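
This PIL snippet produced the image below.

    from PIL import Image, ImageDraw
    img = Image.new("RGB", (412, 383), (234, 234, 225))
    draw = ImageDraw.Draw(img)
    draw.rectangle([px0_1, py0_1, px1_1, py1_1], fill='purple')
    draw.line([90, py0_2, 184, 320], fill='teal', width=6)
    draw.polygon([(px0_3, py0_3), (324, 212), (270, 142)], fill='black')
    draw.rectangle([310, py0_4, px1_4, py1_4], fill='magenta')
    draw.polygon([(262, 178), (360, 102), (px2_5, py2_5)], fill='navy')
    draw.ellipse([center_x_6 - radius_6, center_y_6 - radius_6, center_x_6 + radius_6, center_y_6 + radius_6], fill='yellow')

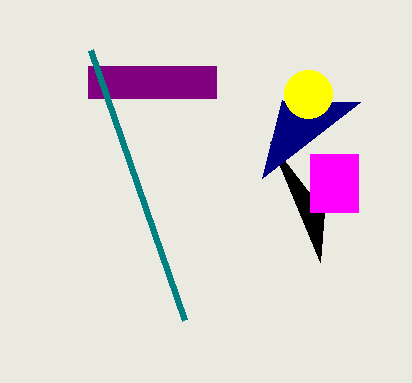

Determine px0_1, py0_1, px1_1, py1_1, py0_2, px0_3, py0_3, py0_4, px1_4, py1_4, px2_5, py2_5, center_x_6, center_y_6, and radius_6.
px0_1 = 88, py0_1 = 66, px1_1 = 216, py1_1 = 98, py0_2 = 50, px0_3 = 320, py0_3 = 262, py0_4 = 154, px1_4 = 358, py1_4 = 212, px2_5 = 282, py2_5 = 100, center_x_6 = 308, center_y_6 = 94, radius_6 = 24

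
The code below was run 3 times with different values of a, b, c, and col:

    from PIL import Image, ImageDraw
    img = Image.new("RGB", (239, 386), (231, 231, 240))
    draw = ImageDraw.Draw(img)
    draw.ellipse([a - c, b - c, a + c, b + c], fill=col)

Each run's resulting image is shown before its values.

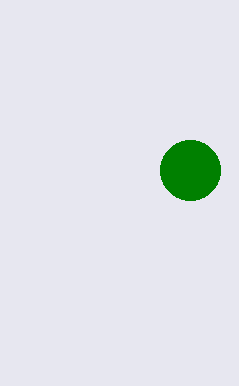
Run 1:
a = 190, b = 170, c = 30, col = 'green'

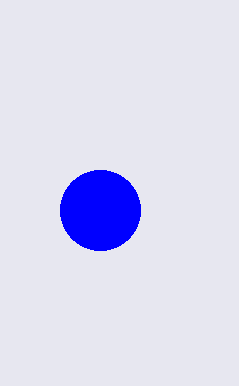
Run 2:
a = 100
b = 210
c = 40
col = 'blue'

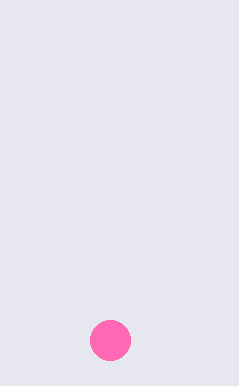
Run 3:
a = 110; b = 340; c = 20; col = 'hotpink'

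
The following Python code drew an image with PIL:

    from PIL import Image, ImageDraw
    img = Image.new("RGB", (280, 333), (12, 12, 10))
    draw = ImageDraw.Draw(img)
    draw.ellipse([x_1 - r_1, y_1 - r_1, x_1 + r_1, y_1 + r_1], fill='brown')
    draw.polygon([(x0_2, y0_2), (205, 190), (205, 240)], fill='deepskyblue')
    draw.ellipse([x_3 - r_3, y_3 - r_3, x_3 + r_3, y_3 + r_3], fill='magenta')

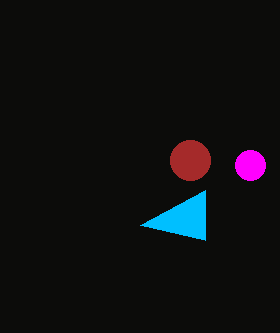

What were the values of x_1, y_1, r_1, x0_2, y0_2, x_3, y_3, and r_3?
x_1 = 190, y_1 = 160, r_1 = 20, x0_2 = 140, y0_2 = 225, x_3 = 250, y_3 = 165, r_3 = 15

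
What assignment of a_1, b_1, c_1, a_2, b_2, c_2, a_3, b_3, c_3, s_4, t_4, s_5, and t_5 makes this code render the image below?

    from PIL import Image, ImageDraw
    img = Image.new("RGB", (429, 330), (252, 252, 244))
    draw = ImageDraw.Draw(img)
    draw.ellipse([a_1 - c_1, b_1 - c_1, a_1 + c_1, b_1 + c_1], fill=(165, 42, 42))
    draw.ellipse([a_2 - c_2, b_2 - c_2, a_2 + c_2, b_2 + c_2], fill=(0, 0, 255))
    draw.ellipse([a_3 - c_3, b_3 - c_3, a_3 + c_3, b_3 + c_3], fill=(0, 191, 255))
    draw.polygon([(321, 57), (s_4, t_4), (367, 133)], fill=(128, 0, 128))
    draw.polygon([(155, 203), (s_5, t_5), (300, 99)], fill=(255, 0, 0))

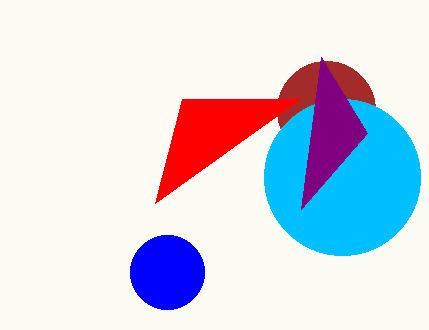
a_1 = 326
b_1 = 110
c_1 = 49
a_2 = 167
b_2 = 272
c_2 = 37
a_3 = 342
b_3 = 177
c_3 = 78
s_4 = 301
t_4 = 209
s_5 = 182
t_5 = 99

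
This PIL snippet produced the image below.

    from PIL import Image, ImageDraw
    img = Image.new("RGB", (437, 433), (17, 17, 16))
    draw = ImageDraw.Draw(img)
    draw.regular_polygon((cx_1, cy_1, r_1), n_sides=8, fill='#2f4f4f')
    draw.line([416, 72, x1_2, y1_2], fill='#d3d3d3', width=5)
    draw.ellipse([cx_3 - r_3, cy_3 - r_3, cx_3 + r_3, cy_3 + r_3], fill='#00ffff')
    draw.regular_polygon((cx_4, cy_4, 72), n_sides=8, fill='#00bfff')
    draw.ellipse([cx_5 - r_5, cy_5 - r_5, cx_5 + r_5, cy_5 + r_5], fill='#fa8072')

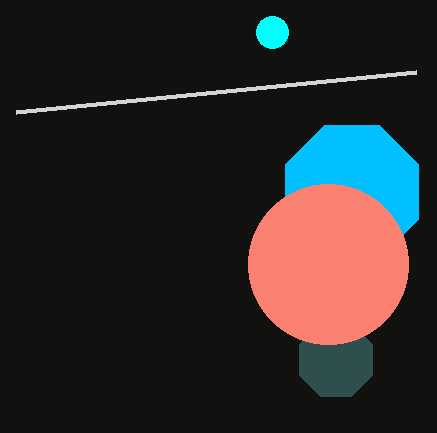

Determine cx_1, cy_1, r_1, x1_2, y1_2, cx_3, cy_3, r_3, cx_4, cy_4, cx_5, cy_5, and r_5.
cx_1 = 336, cy_1 = 360, r_1 = 40, x1_2 = 16, y1_2 = 112, cx_3 = 272, cy_3 = 32, r_3 = 16, cx_4 = 352, cy_4 = 192, cx_5 = 328, cy_5 = 264, r_5 = 80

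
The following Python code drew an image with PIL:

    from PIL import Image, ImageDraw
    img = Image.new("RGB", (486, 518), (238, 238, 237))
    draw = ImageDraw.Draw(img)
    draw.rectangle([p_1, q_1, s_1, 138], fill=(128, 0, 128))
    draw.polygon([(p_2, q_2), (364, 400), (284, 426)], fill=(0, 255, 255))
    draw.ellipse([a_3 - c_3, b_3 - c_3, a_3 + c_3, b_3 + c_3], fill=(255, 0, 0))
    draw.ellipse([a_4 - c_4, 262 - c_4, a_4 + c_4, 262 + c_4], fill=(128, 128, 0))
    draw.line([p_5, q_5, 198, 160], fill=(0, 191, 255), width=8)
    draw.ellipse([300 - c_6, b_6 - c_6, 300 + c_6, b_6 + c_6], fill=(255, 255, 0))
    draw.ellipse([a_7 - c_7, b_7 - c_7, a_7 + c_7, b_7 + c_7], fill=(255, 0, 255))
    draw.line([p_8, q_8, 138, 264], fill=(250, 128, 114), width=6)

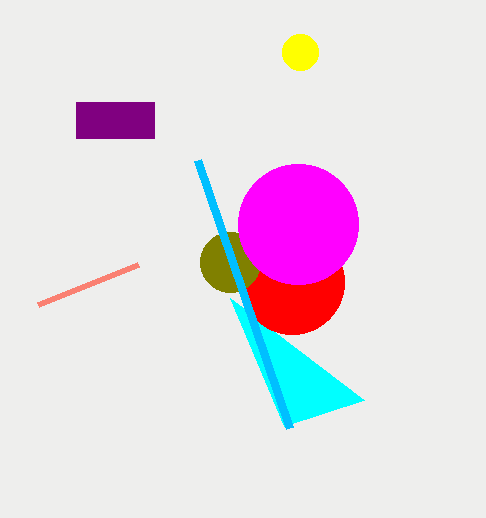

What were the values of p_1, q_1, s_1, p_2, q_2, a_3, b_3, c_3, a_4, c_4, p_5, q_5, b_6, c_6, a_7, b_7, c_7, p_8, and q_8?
p_1 = 76
q_1 = 102
s_1 = 154
p_2 = 230
q_2 = 298
a_3 = 292
b_3 = 282
c_3 = 52
a_4 = 230
c_4 = 30
p_5 = 290
q_5 = 428
b_6 = 52
c_6 = 18
a_7 = 298
b_7 = 224
c_7 = 60
p_8 = 38
q_8 = 304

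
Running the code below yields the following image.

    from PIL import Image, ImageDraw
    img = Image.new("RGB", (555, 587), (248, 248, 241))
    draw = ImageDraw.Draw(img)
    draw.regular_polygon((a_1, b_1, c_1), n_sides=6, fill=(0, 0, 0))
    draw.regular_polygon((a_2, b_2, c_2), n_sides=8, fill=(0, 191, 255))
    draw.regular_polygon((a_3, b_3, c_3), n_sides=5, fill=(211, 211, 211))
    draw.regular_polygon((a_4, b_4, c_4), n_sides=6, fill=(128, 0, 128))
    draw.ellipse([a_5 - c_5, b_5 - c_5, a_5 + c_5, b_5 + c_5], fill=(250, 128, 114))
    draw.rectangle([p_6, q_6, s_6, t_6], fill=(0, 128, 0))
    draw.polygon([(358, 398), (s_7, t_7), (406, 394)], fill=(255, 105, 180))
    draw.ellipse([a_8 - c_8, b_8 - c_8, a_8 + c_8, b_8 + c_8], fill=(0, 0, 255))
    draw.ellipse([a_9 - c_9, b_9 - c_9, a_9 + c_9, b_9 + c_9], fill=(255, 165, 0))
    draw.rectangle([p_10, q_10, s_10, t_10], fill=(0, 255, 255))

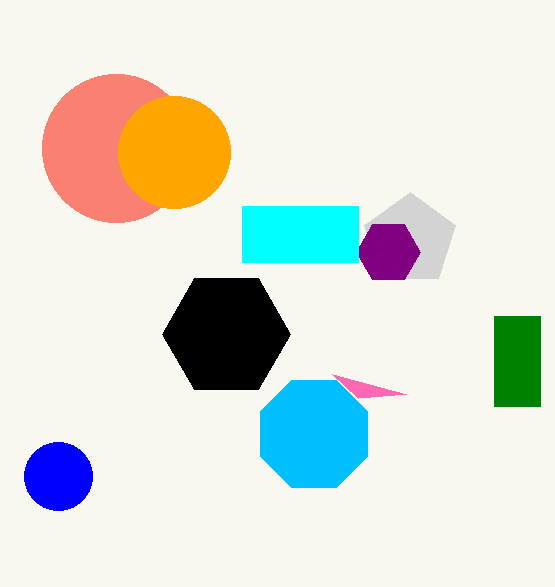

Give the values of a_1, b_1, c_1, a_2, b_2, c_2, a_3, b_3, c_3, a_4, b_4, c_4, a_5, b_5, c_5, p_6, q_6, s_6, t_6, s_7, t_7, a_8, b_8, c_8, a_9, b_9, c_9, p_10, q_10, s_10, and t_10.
a_1 = 226, b_1 = 334, c_1 = 64, a_2 = 314, b_2 = 434, c_2 = 58, a_3 = 410, b_3 = 240, c_3 = 48, a_4 = 388, b_4 = 252, c_4 = 32, a_5 = 116, b_5 = 148, c_5 = 74, p_6 = 494, q_6 = 316, s_6 = 540, t_6 = 406, s_7 = 332, t_7 = 374, a_8 = 58, b_8 = 476, c_8 = 34, a_9 = 174, b_9 = 152, c_9 = 56, p_10 = 242, q_10 = 206, s_10 = 358, t_10 = 262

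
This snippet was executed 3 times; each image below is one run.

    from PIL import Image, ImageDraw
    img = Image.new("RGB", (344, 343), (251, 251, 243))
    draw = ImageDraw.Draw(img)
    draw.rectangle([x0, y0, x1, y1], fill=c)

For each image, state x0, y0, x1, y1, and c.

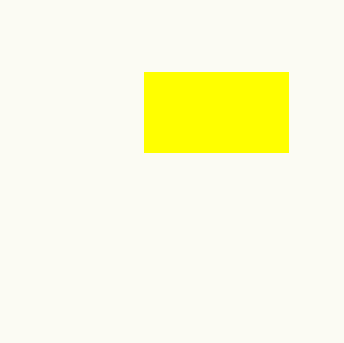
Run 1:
x0 = 144; y0 = 72; x1 = 288; y1 = 152; c = 'yellow'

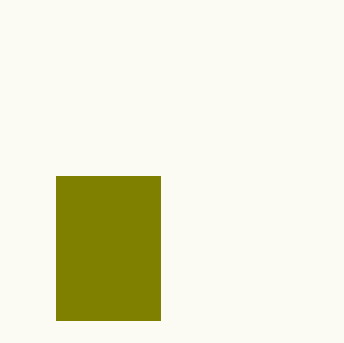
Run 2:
x0 = 56
y0 = 176
x1 = 160
y1 = 320
c = 'olive'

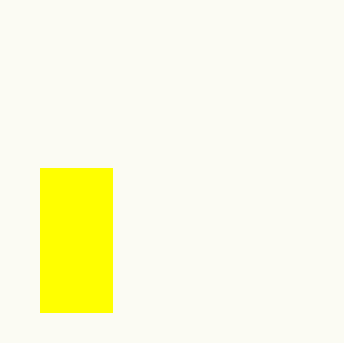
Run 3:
x0 = 40
y0 = 168
x1 = 112
y1 = 312
c = 'yellow'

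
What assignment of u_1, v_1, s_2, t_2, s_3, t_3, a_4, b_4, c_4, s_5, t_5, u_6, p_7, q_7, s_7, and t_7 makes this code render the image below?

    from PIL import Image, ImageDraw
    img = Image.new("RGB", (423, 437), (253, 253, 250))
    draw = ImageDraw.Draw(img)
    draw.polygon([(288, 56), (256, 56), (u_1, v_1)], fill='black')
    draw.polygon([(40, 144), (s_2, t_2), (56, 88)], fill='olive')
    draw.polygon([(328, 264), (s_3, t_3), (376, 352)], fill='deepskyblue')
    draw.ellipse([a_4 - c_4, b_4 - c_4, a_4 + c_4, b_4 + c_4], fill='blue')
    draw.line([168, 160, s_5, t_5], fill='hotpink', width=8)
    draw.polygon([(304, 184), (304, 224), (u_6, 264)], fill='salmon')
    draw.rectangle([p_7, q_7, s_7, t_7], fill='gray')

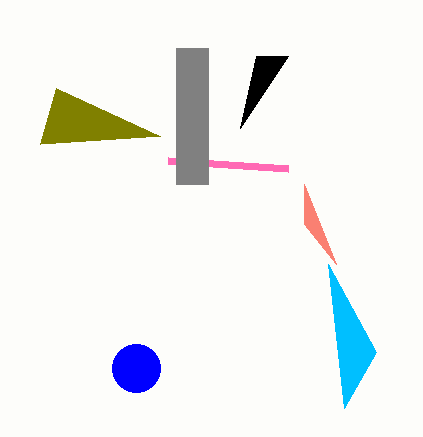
u_1 = 240
v_1 = 128
s_2 = 160
t_2 = 136
s_3 = 344
t_3 = 408
a_4 = 136
b_4 = 368
c_4 = 24
s_5 = 288
t_5 = 168
u_6 = 336
p_7 = 176
q_7 = 48
s_7 = 208
t_7 = 184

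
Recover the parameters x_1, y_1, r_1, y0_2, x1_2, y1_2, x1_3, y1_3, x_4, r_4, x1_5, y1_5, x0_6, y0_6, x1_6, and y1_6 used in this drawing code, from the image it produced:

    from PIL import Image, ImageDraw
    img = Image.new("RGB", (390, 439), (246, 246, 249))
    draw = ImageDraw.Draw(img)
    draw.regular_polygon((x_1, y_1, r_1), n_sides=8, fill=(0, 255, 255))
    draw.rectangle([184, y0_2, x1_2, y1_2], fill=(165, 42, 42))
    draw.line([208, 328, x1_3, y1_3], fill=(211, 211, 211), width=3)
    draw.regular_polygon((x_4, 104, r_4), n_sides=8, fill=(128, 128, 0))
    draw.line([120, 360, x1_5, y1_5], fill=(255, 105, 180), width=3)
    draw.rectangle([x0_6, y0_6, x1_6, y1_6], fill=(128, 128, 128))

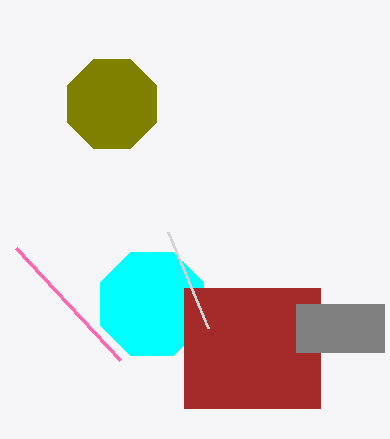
x_1 = 152
y_1 = 304
r_1 = 56
y0_2 = 288
x1_2 = 320
y1_2 = 408
x1_3 = 168
y1_3 = 232
x_4 = 112
r_4 = 48
x1_5 = 16
y1_5 = 248
x0_6 = 296
y0_6 = 304
x1_6 = 384
y1_6 = 352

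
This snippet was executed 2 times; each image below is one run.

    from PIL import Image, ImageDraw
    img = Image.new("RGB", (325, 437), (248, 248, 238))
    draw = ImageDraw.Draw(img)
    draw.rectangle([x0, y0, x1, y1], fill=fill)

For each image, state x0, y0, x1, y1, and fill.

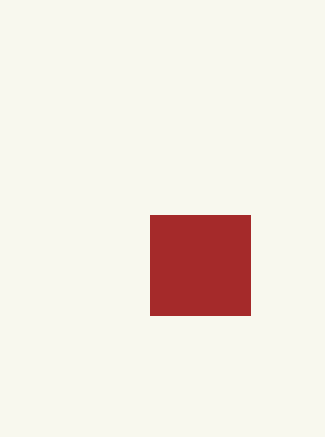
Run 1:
x0 = 150; y0 = 215; x1 = 250; y1 = 315; fill = 'brown'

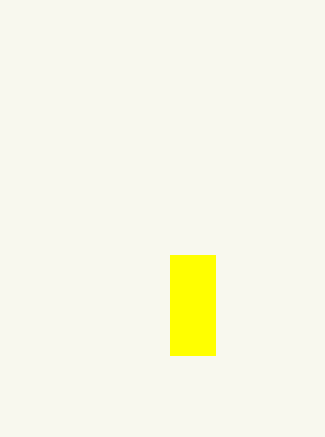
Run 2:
x0 = 170
y0 = 255
x1 = 215
y1 = 355
fill = 'yellow'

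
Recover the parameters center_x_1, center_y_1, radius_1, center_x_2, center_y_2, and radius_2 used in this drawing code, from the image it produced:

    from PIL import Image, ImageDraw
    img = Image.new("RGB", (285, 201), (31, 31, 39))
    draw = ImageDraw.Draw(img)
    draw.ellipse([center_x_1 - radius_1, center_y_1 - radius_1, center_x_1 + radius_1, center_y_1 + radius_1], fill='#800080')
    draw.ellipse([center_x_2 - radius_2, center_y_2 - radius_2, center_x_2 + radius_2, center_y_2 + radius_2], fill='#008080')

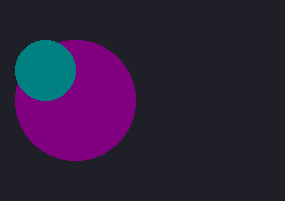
center_x_1 = 75; center_y_1 = 100; radius_1 = 60; center_x_2 = 45; center_y_2 = 70; radius_2 = 30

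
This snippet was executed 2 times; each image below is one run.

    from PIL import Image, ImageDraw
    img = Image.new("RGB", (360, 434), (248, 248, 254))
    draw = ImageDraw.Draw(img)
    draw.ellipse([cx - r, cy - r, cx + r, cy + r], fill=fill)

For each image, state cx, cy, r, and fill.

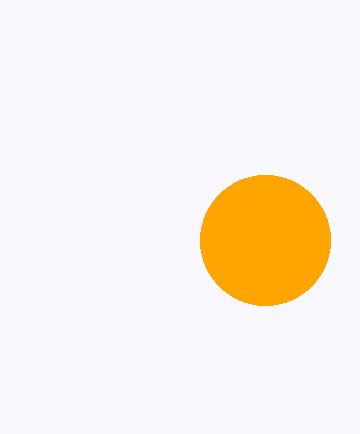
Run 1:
cx = 265, cy = 240, r = 65, fill = 'orange'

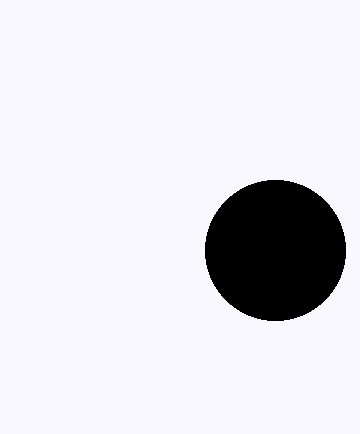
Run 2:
cx = 275; cy = 250; r = 70; fill = 'black'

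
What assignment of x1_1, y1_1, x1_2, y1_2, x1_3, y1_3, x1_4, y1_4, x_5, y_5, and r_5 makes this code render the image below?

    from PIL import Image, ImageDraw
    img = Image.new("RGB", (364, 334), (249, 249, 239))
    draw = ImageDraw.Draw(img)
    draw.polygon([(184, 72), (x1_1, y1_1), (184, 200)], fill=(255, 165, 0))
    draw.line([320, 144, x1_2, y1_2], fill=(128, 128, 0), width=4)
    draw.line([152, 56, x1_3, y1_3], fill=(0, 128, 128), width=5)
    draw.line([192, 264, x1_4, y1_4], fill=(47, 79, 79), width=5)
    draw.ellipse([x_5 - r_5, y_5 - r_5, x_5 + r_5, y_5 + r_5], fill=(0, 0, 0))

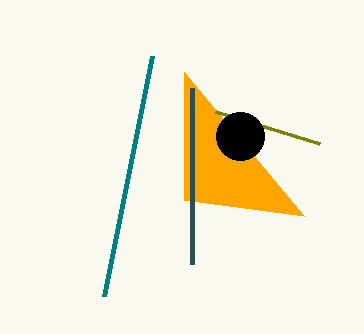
x1_1 = 304, y1_1 = 216, x1_2 = 216, y1_2 = 112, x1_3 = 104, y1_3 = 296, x1_4 = 192, y1_4 = 88, x_5 = 240, y_5 = 136, r_5 = 24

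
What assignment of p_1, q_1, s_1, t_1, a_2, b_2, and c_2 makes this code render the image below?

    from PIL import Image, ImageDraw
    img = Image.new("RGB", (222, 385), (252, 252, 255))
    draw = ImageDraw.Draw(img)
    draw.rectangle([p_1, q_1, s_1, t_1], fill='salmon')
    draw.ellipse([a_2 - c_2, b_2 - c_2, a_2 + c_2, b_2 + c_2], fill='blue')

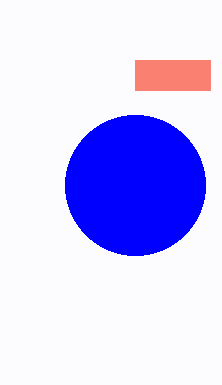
p_1 = 135, q_1 = 60, s_1 = 210, t_1 = 90, a_2 = 135, b_2 = 185, c_2 = 70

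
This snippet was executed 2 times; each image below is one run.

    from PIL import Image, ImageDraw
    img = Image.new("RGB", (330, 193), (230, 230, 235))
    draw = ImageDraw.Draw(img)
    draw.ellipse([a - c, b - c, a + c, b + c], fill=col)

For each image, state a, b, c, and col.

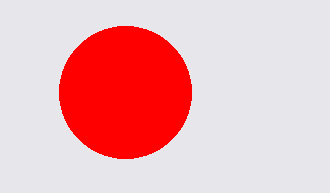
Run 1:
a = 125, b = 92, c = 66, col = 'red'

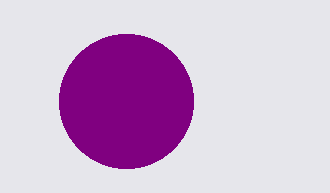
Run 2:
a = 126; b = 101; c = 67; col = 'purple'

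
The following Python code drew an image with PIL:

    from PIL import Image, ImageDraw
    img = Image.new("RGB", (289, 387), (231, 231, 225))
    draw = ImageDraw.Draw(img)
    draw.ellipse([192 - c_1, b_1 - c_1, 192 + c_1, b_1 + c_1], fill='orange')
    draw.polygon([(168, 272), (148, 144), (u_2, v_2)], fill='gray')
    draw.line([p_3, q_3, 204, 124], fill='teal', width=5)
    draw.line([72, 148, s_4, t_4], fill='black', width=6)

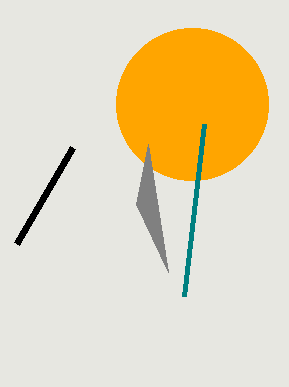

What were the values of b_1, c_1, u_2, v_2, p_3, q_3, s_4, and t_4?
b_1 = 104, c_1 = 76, u_2 = 136, v_2 = 204, p_3 = 184, q_3 = 296, s_4 = 16, t_4 = 244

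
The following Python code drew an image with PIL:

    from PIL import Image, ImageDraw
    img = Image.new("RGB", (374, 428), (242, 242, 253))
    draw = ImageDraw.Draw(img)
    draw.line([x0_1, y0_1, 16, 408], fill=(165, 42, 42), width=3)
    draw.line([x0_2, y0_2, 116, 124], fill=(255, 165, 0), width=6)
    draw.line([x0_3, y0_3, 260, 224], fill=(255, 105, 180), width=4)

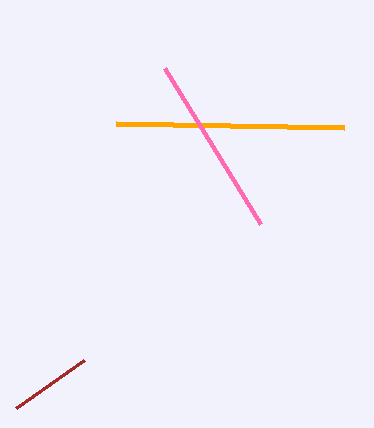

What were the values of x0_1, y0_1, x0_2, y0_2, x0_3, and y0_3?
x0_1 = 84; y0_1 = 360; x0_2 = 344; y0_2 = 128; x0_3 = 164; y0_3 = 68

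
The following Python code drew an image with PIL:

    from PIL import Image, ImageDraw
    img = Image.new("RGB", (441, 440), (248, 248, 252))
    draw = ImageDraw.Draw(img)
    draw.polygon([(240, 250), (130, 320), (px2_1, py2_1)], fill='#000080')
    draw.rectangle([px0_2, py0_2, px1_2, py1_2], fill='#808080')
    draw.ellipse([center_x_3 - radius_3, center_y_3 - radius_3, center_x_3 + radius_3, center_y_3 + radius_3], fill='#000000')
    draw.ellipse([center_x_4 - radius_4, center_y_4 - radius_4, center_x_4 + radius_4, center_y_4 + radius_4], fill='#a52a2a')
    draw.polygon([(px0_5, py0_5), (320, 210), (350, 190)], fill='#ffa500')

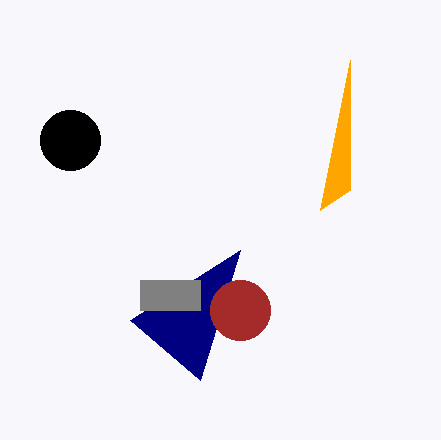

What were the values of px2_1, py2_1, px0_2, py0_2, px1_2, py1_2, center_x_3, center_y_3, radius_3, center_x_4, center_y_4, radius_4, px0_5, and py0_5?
px2_1 = 200; py2_1 = 380; px0_2 = 140; py0_2 = 280; px1_2 = 200; py1_2 = 310; center_x_3 = 70; center_y_3 = 140; radius_3 = 30; center_x_4 = 240; center_y_4 = 310; radius_4 = 30; px0_5 = 350; py0_5 = 60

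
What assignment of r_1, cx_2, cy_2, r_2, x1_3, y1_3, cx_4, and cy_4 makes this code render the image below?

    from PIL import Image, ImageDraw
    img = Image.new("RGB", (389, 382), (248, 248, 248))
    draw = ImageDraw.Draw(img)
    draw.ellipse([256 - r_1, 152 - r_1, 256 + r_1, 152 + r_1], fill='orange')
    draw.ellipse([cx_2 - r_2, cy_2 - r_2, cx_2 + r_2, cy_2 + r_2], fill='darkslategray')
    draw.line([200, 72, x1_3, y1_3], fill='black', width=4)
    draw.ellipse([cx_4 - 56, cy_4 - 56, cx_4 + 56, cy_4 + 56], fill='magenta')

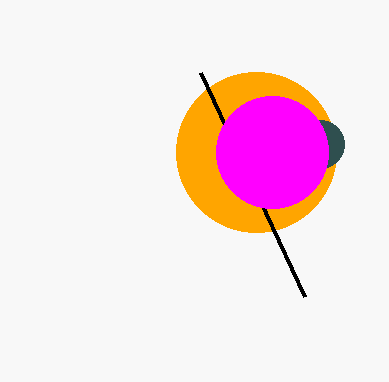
r_1 = 80
cx_2 = 320
cy_2 = 144
r_2 = 24
x1_3 = 304
y1_3 = 296
cx_4 = 272
cy_4 = 152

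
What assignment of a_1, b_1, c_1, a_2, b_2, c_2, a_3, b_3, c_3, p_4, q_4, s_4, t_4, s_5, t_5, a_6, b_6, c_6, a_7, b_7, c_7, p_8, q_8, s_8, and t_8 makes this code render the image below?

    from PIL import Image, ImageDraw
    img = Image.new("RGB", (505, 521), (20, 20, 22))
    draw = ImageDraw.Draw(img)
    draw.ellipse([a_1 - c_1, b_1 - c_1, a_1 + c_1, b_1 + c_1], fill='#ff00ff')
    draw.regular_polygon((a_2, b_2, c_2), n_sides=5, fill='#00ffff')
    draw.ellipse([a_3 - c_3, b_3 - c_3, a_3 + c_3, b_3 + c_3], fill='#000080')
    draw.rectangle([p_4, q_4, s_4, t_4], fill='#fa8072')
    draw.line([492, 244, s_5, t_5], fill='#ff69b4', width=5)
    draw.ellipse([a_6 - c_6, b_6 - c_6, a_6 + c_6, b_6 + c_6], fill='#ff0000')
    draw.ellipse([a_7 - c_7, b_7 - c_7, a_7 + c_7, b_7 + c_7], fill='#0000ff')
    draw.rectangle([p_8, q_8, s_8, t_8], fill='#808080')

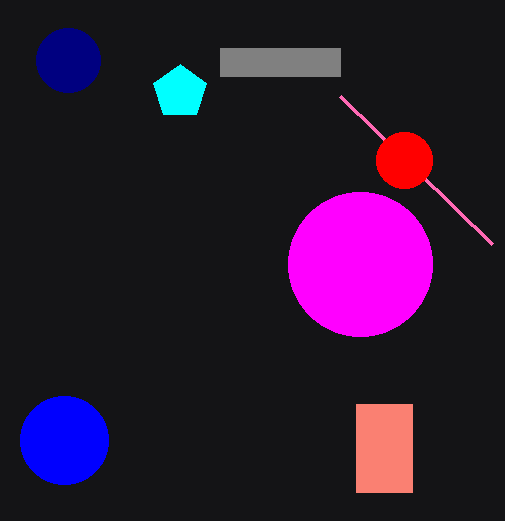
a_1 = 360
b_1 = 264
c_1 = 72
a_2 = 180
b_2 = 92
c_2 = 28
a_3 = 68
b_3 = 60
c_3 = 32
p_4 = 356
q_4 = 404
s_4 = 412
t_4 = 492
s_5 = 340
t_5 = 96
a_6 = 404
b_6 = 160
c_6 = 28
a_7 = 64
b_7 = 440
c_7 = 44
p_8 = 220
q_8 = 48
s_8 = 340
t_8 = 76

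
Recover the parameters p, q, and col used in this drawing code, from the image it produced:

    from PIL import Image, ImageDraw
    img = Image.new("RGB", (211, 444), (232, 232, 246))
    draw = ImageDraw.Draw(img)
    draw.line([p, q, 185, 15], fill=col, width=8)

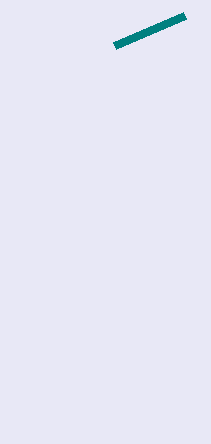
p = 115, q = 45, col = 'teal'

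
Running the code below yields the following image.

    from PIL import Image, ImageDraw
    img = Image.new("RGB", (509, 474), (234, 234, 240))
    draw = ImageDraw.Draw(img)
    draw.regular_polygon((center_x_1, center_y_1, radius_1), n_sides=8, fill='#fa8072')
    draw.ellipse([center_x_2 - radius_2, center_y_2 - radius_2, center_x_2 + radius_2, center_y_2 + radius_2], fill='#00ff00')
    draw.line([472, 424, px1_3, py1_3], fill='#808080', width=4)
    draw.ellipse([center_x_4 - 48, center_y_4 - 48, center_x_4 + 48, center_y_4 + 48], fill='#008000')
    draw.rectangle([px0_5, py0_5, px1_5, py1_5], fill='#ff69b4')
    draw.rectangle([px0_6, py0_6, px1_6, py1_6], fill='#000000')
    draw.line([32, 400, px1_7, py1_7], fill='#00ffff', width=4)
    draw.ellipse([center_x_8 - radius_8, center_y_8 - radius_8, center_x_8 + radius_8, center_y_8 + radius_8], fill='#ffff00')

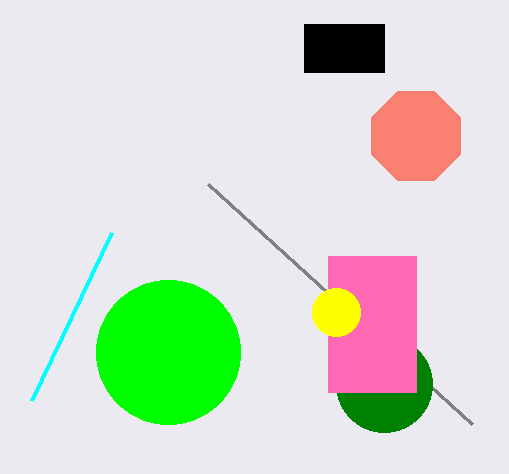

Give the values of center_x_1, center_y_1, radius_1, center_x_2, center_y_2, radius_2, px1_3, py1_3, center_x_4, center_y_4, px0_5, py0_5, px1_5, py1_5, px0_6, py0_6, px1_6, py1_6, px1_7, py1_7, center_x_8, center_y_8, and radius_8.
center_x_1 = 416
center_y_1 = 136
radius_1 = 48
center_x_2 = 168
center_y_2 = 352
radius_2 = 72
px1_3 = 208
py1_3 = 184
center_x_4 = 384
center_y_4 = 384
px0_5 = 328
py0_5 = 256
px1_5 = 416
py1_5 = 392
px0_6 = 304
py0_6 = 24
px1_6 = 384
py1_6 = 72
px1_7 = 112
py1_7 = 232
center_x_8 = 336
center_y_8 = 312
radius_8 = 24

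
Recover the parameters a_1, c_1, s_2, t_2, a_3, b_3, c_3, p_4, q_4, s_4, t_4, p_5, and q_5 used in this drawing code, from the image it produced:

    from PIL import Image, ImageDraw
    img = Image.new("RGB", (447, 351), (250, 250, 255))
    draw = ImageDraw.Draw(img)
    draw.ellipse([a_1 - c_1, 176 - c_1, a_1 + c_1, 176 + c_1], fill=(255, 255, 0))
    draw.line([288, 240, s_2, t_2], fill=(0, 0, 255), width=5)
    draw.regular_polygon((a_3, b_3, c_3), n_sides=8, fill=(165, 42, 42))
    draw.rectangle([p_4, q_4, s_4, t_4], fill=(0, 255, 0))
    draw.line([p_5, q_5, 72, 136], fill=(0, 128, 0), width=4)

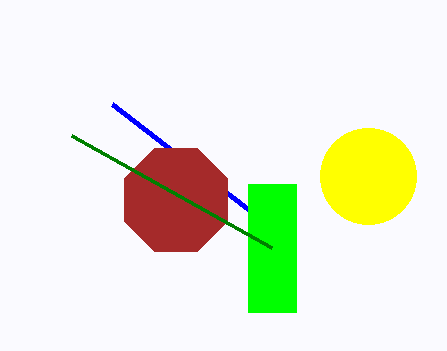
a_1 = 368, c_1 = 48, s_2 = 112, t_2 = 104, a_3 = 176, b_3 = 200, c_3 = 56, p_4 = 248, q_4 = 184, s_4 = 296, t_4 = 312, p_5 = 272, q_5 = 248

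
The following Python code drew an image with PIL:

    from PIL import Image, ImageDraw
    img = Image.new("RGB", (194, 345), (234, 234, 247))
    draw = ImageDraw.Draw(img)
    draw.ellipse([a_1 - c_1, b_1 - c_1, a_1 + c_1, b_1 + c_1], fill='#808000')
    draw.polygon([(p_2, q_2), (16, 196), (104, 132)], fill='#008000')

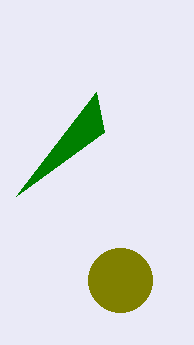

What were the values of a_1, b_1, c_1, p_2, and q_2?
a_1 = 120, b_1 = 280, c_1 = 32, p_2 = 96, q_2 = 92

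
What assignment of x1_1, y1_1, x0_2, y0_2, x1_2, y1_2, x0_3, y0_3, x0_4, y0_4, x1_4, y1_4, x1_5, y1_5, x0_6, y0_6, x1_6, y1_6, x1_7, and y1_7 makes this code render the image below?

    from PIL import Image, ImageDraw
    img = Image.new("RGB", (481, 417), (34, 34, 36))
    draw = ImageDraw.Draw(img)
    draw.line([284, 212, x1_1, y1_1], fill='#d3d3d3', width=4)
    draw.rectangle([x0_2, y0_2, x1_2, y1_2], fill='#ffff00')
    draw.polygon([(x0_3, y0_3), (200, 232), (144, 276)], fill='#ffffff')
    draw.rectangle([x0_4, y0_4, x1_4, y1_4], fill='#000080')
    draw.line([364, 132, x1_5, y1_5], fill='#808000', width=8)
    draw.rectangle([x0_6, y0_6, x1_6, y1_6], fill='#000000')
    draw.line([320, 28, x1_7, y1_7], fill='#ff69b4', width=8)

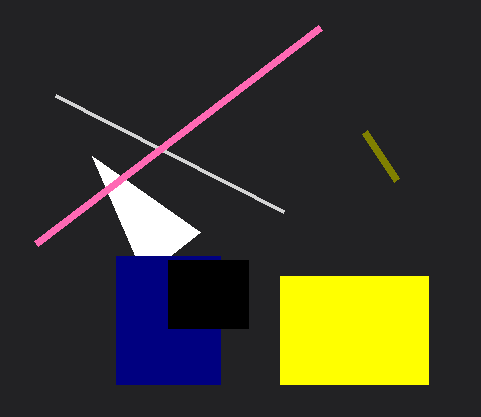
x1_1 = 56; y1_1 = 96; x0_2 = 280; y0_2 = 276; x1_2 = 428; y1_2 = 384; x0_3 = 92; y0_3 = 156; x0_4 = 116; y0_4 = 256; x1_4 = 220; y1_4 = 384; x1_5 = 396; y1_5 = 180; x0_6 = 168; y0_6 = 260; x1_6 = 248; y1_6 = 328; x1_7 = 36; y1_7 = 244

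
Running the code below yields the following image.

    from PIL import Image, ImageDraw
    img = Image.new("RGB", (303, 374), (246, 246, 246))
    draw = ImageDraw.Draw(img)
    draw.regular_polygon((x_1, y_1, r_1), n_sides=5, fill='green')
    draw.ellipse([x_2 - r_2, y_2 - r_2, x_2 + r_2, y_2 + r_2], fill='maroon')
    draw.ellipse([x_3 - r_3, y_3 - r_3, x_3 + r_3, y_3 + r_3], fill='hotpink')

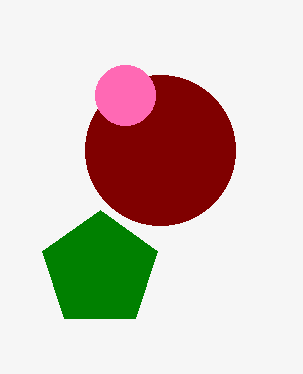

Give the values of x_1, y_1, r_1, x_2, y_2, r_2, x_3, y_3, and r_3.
x_1 = 100; y_1 = 270; r_1 = 60; x_2 = 160; y_2 = 150; r_2 = 75; x_3 = 125; y_3 = 95; r_3 = 30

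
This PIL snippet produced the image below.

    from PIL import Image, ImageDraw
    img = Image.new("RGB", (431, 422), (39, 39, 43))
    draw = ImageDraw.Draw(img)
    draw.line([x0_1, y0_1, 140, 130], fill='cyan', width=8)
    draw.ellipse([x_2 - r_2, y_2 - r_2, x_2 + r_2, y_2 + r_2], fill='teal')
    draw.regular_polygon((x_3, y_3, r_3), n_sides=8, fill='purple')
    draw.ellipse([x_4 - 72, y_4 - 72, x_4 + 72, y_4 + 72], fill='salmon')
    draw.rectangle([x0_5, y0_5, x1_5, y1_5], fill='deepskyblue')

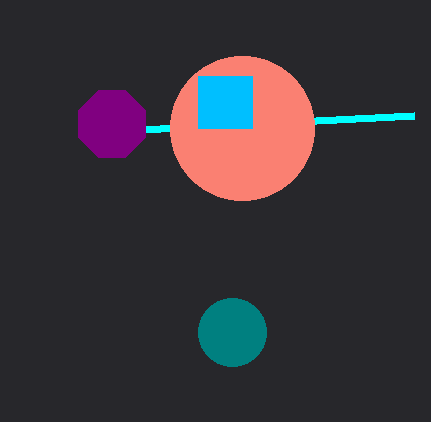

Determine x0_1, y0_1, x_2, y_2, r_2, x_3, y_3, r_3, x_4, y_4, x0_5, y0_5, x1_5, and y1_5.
x0_1 = 414
y0_1 = 116
x_2 = 232
y_2 = 332
r_2 = 34
x_3 = 112
y_3 = 124
r_3 = 36
x_4 = 242
y_4 = 128
x0_5 = 198
y0_5 = 76
x1_5 = 252
y1_5 = 128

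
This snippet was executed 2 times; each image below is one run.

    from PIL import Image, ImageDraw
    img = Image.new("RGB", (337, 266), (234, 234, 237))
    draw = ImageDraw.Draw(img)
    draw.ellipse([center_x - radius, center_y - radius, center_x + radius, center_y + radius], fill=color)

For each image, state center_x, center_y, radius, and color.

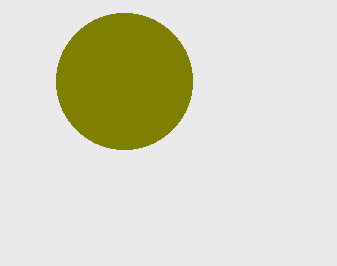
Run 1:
center_x = 124, center_y = 81, radius = 68, color = 'olive'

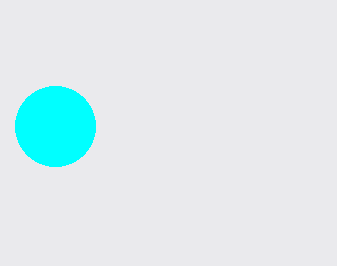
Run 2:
center_x = 55
center_y = 126
radius = 40
color = 'cyan'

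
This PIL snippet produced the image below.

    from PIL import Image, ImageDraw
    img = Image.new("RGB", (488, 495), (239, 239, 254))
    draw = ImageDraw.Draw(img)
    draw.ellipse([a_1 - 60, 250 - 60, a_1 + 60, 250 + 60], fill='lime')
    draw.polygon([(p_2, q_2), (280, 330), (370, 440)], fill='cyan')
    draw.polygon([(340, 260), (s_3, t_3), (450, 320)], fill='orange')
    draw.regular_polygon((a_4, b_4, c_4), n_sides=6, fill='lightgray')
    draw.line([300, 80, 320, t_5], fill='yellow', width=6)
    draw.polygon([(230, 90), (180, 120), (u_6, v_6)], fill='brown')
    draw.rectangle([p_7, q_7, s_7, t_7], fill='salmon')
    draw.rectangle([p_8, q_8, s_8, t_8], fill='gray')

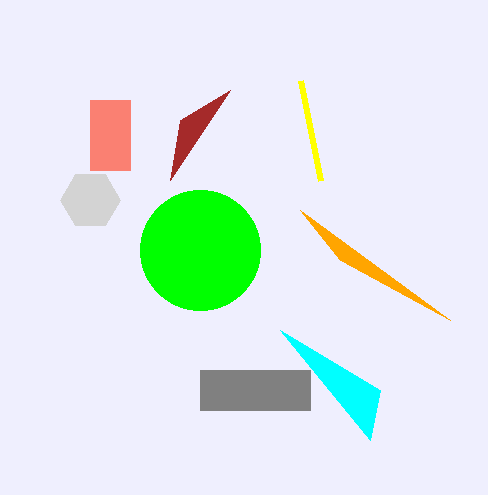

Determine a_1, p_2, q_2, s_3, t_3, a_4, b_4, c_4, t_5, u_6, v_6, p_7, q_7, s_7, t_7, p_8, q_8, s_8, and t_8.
a_1 = 200
p_2 = 380
q_2 = 390
s_3 = 300
t_3 = 210
a_4 = 90
b_4 = 200
c_4 = 30
t_5 = 180
u_6 = 170
v_6 = 180
p_7 = 90
q_7 = 100
s_7 = 130
t_7 = 170
p_8 = 200
q_8 = 370
s_8 = 310
t_8 = 410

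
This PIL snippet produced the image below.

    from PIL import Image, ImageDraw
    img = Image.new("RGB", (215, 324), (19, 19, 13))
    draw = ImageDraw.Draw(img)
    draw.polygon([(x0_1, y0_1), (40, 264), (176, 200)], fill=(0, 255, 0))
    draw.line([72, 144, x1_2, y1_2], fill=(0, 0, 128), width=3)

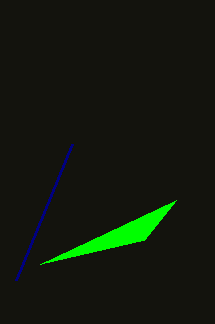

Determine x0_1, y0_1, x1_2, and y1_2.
x0_1 = 144, y0_1 = 240, x1_2 = 16, y1_2 = 280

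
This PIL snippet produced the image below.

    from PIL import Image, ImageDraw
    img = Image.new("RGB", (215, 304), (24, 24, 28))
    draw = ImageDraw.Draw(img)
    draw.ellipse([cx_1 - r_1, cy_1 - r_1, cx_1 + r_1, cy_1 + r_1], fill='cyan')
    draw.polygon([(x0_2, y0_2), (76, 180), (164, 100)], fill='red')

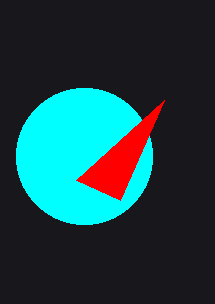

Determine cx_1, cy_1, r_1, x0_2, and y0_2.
cx_1 = 84
cy_1 = 156
r_1 = 68
x0_2 = 120
y0_2 = 200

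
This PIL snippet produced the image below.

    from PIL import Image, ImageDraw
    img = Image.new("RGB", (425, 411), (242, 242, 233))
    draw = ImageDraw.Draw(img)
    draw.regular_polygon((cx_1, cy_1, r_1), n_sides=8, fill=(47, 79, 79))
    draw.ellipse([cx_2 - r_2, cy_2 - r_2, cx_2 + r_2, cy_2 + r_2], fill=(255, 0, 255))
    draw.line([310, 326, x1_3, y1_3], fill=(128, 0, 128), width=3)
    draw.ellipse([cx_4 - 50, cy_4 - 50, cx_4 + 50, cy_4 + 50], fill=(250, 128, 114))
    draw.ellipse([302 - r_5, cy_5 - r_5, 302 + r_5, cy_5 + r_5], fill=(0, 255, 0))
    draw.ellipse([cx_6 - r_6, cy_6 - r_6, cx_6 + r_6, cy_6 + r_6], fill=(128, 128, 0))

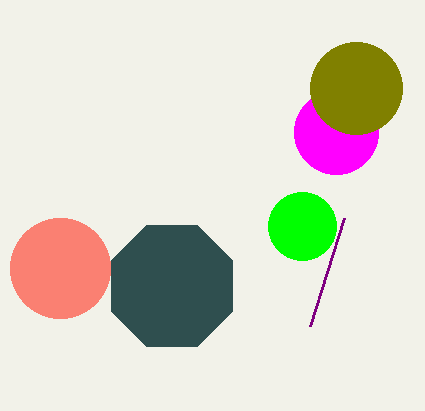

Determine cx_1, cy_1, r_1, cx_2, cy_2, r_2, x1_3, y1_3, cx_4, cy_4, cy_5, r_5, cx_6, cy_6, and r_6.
cx_1 = 172
cy_1 = 286
r_1 = 66
cx_2 = 336
cy_2 = 132
r_2 = 42
x1_3 = 344
y1_3 = 218
cx_4 = 60
cy_4 = 268
cy_5 = 226
r_5 = 34
cx_6 = 356
cy_6 = 88
r_6 = 46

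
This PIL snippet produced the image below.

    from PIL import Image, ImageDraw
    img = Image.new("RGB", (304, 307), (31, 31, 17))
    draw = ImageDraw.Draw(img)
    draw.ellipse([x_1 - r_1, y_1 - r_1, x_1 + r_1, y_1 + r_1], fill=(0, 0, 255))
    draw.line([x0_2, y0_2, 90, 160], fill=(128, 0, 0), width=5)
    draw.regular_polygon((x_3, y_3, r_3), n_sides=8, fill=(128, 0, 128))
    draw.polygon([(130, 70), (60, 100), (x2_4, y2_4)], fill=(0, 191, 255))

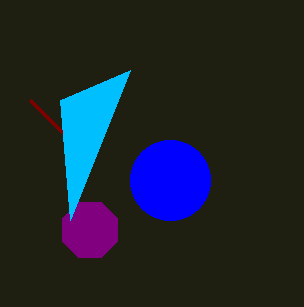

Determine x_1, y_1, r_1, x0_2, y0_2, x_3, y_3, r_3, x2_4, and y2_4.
x_1 = 170
y_1 = 180
r_1 = 40
x0_2 = 30
y0_2 = 100
x_3 = 90
y_3 = 230
r_3 = 30
x2_4 = 70
y2_4 = 220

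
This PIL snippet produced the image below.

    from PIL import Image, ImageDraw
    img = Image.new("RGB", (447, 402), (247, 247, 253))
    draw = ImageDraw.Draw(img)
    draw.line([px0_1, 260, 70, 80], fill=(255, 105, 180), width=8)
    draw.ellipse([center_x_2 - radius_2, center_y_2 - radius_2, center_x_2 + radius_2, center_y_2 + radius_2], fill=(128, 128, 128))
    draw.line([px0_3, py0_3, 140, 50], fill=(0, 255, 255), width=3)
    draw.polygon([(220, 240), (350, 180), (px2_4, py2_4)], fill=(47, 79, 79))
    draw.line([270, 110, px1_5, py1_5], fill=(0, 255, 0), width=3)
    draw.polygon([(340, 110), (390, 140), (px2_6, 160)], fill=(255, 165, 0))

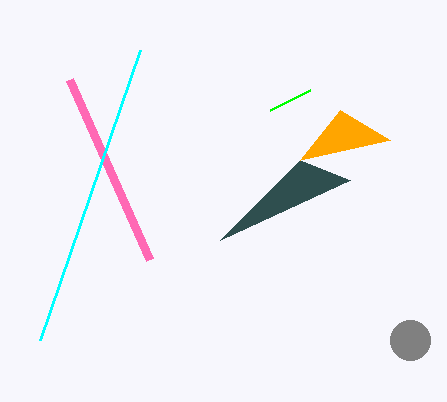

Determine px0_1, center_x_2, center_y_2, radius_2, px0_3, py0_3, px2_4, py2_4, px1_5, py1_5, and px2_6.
px0_1 = 150; center_x_2 = 410; center_y_2 = 340; radius_2 = 20; px0_3 = 40; py0_3 = 340; px2_4 = 300; py2_4 = 160; px1_5 = 310; py1_5 = 90; px2_6 = 300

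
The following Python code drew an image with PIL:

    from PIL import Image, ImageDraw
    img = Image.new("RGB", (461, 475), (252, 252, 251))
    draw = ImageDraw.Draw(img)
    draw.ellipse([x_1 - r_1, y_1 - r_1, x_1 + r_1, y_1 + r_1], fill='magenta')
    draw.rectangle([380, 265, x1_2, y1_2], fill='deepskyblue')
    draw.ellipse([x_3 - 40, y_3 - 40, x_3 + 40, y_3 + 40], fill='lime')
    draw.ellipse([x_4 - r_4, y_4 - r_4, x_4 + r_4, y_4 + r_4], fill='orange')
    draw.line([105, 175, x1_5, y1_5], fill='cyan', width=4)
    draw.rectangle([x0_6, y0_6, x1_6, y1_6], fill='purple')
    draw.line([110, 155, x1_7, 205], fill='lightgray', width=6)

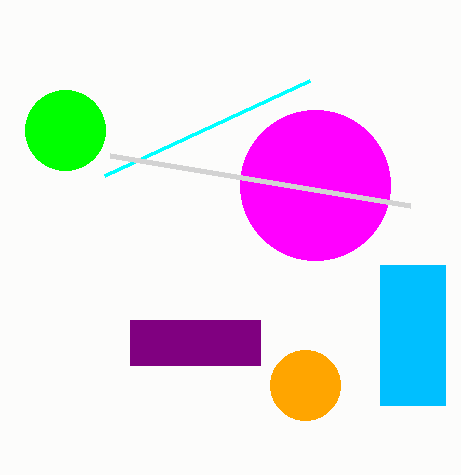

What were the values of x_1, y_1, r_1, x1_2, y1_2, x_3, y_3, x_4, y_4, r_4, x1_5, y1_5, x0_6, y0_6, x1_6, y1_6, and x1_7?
x_1 = 315; y_1 = 185; r_1 = 75; x1_2 = 445; y1_2 = 405; x_3 = 65; y_3 = 130; x_4 = 305; y_4 = 385; r_4 = 35; x1_5 = 310; y1_5 = 80; x0_6 = 130; y0_6 = 320; x1_6 = 260; y1_6 = 365; x1_7 = 410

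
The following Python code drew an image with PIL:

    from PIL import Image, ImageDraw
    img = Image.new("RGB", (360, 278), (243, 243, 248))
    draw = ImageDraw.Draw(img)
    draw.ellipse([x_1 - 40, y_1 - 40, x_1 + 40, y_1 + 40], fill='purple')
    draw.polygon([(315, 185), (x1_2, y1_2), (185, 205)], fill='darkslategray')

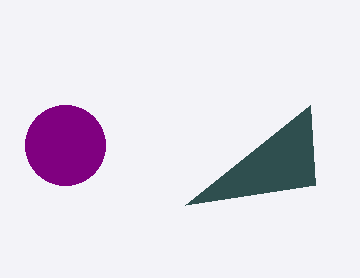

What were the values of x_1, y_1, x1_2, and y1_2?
x_1 = 65; y_1 = 145; x1_2 = 310; y1_2 = 105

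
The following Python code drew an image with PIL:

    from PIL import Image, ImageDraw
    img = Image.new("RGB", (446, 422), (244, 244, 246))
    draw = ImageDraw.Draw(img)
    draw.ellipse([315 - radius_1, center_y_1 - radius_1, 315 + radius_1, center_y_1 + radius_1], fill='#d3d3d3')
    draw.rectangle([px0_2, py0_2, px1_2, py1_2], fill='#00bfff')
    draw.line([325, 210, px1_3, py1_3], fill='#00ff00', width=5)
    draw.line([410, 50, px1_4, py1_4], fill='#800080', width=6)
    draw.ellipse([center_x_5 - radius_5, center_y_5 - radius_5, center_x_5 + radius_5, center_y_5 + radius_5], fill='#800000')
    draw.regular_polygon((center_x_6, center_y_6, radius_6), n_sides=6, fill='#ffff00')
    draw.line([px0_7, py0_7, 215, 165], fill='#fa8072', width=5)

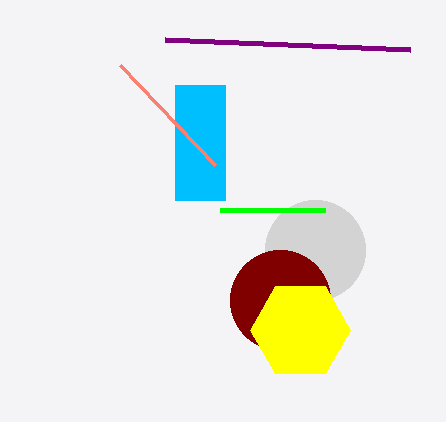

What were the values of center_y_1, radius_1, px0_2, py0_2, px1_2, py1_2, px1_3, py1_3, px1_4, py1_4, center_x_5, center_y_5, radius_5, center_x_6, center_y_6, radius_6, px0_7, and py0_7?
center_y_1 = 250
radius_1 = 50
px0_2 = 175
py0_2 = 85
px1_2 = 225
py1_2 = 200
px1_3 = 220
py1_3 = 210
px1_4 = 165
py1_4 = 40
center_x_5 = 280
center_y_5 = 300
radius_5 = 50
center_x_6 = 300
center_y_6 = 330
radius_6 = 50
px0_7 = 120
py0_7 = 65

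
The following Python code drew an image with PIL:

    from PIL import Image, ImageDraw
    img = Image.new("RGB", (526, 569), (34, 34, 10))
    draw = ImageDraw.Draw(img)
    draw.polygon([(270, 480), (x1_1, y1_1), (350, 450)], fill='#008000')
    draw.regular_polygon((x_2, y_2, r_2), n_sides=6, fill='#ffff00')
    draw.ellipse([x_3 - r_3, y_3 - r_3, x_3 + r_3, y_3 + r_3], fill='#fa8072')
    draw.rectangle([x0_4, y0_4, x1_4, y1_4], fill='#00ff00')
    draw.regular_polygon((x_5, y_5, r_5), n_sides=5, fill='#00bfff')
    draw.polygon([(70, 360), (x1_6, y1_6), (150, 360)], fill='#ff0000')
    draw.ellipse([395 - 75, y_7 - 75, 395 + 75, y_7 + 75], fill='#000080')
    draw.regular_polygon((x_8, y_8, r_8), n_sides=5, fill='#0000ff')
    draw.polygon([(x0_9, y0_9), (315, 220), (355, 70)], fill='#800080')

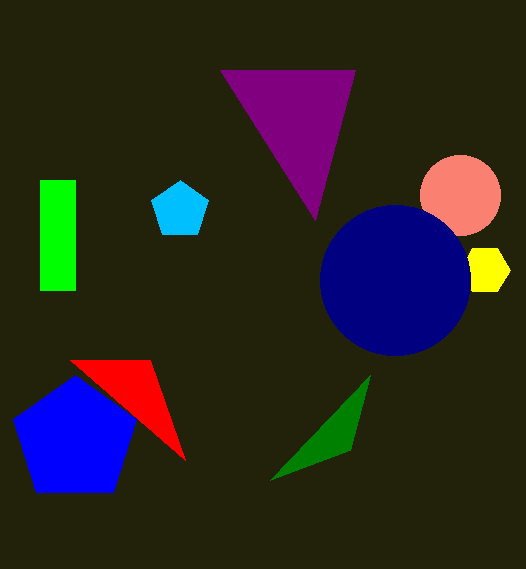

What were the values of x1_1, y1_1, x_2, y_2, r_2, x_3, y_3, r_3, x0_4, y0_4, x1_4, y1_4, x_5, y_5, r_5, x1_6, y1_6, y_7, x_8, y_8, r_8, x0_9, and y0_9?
x1_1 = 370, y1_1 = 375, x_2 = 485, y_2 = 270, r_2 = 25, x_3 = 460, y_3 = 195, r_3 = 40, x0_4 = 40, y0_4 = 180, x1_4 = 75, y1_4 = 290, x_5 = 180, y_5 = 210, r_5 = 30, x1_6 = 185, y1_6 = 460, y_7 = 280, x_8 = 75, y_8 = 440, r_8 = 65, x0_9 = 220, y0_9 = 70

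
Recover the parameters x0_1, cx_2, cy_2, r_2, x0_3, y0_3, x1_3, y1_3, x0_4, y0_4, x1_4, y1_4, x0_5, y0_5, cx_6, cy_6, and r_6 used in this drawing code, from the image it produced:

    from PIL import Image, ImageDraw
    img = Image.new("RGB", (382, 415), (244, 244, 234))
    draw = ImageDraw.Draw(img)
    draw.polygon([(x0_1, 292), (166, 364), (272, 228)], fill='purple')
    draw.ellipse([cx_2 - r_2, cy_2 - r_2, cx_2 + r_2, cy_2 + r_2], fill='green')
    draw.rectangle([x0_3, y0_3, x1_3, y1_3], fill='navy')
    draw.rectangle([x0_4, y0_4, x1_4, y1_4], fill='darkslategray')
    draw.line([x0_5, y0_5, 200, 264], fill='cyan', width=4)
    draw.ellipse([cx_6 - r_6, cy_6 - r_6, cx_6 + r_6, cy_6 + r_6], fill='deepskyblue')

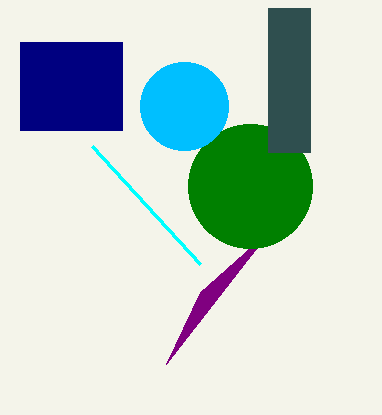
x0_1 = 200; cx_2 = 250; cy_2 = 186; r_2 = 62; x0_3 = 20; y0_3 = 42; x1_3 = 122; y1_3 = 130; x0_4 = 268; y0_4 = 8; x1_4 = 310; y1_4 = 152; x0_5 = 92; y0_5 = 146; cx_6 = 184; cy_6 = 106; r_6 = 44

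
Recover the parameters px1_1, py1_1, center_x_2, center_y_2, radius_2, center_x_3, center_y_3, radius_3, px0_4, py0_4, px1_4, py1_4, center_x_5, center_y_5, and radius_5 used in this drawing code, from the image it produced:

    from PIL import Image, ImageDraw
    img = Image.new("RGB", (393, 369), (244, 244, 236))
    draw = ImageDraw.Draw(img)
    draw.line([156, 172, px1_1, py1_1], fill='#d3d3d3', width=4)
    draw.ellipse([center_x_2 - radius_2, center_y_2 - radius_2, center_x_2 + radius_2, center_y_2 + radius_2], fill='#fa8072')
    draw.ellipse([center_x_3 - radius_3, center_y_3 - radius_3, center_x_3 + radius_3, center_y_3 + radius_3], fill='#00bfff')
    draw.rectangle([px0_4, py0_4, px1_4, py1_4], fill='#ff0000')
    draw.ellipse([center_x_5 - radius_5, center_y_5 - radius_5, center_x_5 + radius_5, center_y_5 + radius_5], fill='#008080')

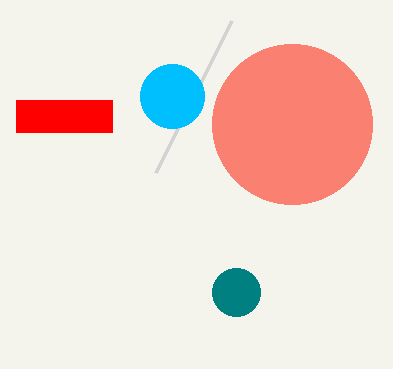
px1_1 = 232, py1_1 = 20, center_x_2 = 292, center_y_2 = 124, radius_2 = 80, center_x_3 = 172, center_y_3 = 96, radius_3 = 32, px0_4 = 16, py0_4 = 100, px1_4 = 112, py1_4 = 132, center_x_5 = 236, center_y_5 = 292, radius_5 = 24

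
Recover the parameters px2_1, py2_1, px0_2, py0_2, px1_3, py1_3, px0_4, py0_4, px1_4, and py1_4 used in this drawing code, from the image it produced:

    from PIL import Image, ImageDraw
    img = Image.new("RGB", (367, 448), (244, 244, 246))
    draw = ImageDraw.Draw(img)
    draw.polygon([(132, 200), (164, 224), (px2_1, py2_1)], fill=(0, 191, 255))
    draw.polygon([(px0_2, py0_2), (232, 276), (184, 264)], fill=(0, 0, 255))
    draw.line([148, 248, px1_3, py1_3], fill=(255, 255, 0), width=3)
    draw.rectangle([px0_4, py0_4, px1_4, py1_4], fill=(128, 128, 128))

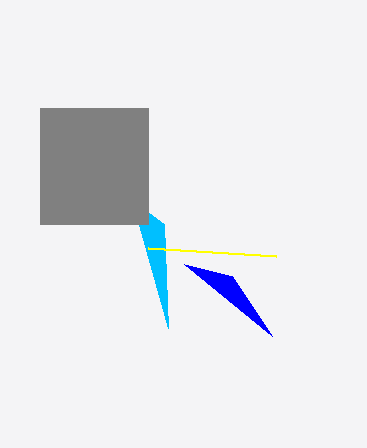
px2_1 = 168
py2_1 = 328
px0_2 = 272
py0_2 = 336
px1_3 = 276
py1_3 = 256
px0_4 = 40
py0_4 = 108
px1_4 = 148
py1_4 = 224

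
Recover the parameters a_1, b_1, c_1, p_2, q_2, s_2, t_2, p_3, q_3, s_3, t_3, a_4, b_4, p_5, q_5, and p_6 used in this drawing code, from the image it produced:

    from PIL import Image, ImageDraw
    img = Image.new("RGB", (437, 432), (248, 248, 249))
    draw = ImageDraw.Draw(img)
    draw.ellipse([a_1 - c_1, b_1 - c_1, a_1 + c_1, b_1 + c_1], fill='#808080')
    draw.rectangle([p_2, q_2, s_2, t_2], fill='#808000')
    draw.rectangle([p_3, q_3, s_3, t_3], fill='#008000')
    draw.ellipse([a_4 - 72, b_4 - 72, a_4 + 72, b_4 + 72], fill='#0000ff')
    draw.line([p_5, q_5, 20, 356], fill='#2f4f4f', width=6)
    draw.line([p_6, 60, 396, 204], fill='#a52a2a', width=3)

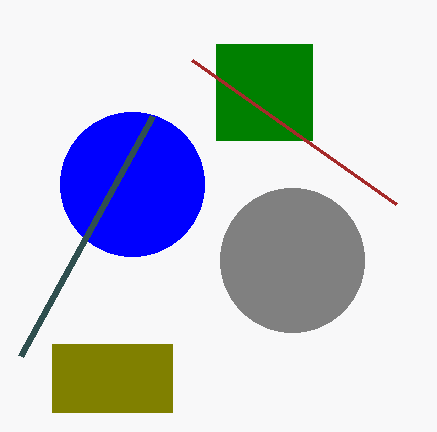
a_1 = 292; b_1 = 260; c_1 = 72; p_2 = 52; q_2 = 344; s_2 = 172; t_2 = 412; p_3 = 216; q_3 = 44; s_3 = 312; t_3 = 140; a_4 = 132; b_4 = 184; p_5 = 152; q_5 = 116; p_6 = 192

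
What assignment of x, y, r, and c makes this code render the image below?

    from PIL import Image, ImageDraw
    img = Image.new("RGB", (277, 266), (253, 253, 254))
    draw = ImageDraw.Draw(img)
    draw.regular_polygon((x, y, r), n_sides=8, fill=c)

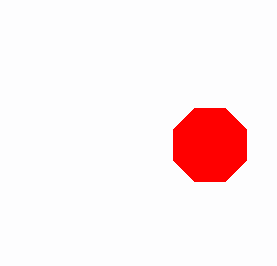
x = 210, y = 145, r = 40, c = 'red'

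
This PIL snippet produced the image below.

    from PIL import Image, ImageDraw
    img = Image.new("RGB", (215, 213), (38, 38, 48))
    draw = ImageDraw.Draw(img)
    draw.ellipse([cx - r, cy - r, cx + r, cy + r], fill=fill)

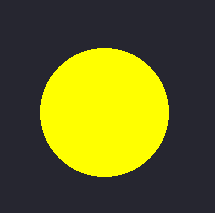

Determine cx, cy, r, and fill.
cx = 104; cy = 112; r = 64; fill = 'yellow'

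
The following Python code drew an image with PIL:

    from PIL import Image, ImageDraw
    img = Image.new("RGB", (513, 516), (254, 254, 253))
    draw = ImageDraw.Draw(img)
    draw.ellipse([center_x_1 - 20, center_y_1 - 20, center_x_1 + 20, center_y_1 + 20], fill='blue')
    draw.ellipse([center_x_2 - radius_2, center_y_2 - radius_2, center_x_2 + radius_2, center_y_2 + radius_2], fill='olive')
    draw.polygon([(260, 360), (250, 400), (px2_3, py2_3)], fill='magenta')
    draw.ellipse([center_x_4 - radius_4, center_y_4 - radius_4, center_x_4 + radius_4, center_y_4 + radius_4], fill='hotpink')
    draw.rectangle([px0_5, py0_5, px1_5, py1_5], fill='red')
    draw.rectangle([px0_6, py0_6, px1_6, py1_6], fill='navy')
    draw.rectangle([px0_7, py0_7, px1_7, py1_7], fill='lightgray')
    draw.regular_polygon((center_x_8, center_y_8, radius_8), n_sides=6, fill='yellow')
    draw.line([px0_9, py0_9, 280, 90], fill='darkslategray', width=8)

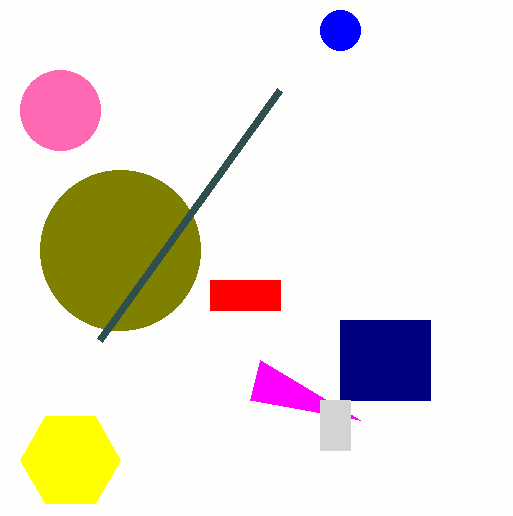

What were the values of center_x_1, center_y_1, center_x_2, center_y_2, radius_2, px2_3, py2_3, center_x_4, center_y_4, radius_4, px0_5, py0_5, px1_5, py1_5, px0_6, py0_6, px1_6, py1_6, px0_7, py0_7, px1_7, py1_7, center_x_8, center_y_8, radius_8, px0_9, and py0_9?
center_x_1 = 340
center_y_1 = 30
center_x_2 = 120
center_y_2 = 250
radius_2 = 80
px2_3 = 360
py2_3 = 420
center_x_4 = 60
center_y_4 = 110
radius_4 = 40
px0_5 = 210
py0_5 = 280
px1_5 = 280
py1_5 = 310
px0_6 = 340
py0_6 = 320
px1_6 = 430
py1_6 = 400
px0_7 = 320
py0_7 = 400
px1_7 = 350
py1_7 = 450
center_x_8 = 70
center_y_8 = 460
radius_8 = 50
px0_9 = 100
py0_9 = 340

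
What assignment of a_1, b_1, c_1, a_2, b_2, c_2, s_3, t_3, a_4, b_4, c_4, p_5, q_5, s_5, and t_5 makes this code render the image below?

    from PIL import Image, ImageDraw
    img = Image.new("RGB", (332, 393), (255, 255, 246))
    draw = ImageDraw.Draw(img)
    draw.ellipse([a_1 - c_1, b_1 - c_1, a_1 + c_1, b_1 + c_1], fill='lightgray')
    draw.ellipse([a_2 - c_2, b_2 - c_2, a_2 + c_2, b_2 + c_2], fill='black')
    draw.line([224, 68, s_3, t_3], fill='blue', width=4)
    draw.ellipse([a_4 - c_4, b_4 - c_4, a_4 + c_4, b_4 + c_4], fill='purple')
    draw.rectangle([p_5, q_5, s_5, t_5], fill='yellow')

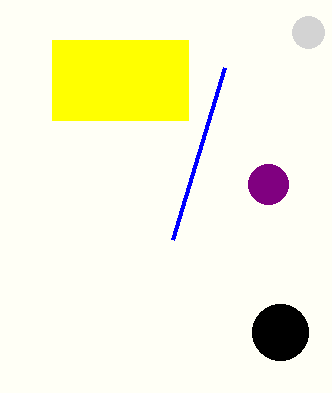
a_1 = 308; b_1 = 32; c_1 = 16; a_2 = 280; b_2 = 332; c_2 = 28; s_3 = 172; t_3 = 240; a_4 = 268; b_4 = 184; c_4 = 20; p_5 = 52; q_5 = 40; s_5 = 188; t_5 = 120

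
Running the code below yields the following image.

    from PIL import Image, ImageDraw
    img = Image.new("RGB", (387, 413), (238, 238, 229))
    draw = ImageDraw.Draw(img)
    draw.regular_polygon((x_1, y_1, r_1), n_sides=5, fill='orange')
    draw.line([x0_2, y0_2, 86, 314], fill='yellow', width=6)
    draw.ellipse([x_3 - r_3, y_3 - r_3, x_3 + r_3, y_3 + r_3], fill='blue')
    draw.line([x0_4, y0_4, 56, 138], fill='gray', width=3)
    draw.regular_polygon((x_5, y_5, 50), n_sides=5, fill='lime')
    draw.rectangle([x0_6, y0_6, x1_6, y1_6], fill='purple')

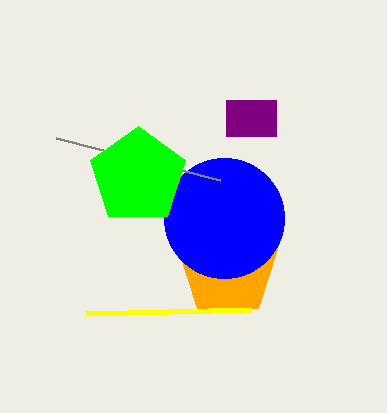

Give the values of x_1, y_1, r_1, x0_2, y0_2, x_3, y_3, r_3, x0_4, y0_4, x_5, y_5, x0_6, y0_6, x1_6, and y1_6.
x_1 = 228, y_1 = 266, r_1 = 52, x0_2 = 250, y0_2 = 310, x_3 = 224, y_3 = 218, r_3 = 60, x0_4 = 220, y0_4 = 180, x_5 = 138, y_5 = 176, x0_6 = 226, y0_6 = 100, x1_6 = 276, y1_6 = 136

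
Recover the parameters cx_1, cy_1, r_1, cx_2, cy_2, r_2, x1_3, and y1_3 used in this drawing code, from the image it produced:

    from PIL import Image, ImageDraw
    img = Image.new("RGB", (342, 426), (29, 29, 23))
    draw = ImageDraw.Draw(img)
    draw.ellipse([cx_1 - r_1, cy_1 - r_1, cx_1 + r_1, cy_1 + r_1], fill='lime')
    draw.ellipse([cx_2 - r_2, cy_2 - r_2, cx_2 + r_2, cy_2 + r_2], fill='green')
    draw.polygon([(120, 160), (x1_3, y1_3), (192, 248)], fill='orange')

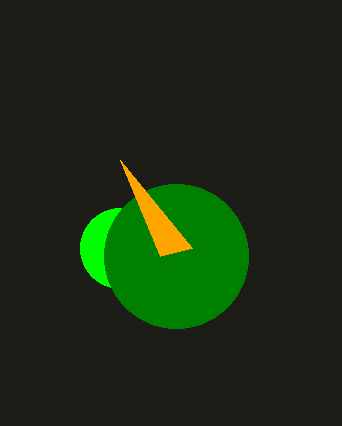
cx_1 = 120
cy_1 = 248
r_1 = 40
cx_2 = 176
cy_2 = 256
r_2 = 72
x1_3 = 160
y1_3 = 256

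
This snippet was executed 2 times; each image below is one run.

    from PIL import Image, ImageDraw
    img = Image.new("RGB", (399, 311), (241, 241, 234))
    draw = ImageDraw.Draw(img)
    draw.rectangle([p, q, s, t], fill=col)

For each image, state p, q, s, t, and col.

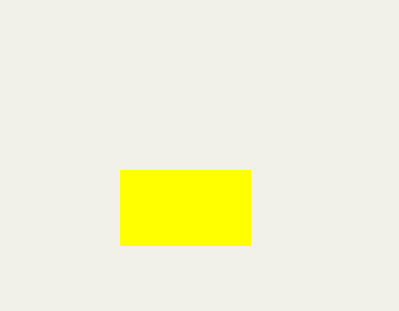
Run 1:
p = 120; q = 170; s = 250; t = 245; col = 'yellow'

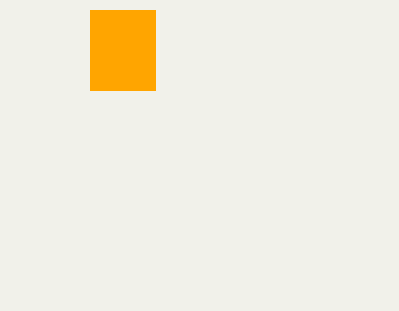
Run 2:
p = 90
q = 10
s = 155
t = 90
col = 'orange'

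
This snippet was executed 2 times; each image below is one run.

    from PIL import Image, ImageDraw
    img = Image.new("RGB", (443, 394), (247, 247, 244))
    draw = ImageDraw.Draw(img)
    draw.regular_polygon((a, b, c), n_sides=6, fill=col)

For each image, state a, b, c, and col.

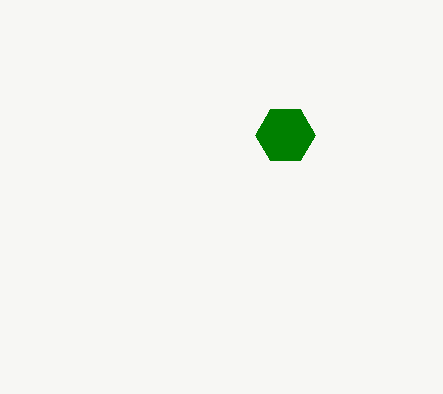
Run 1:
a = 285, b = 135, c = 30, col = 'green'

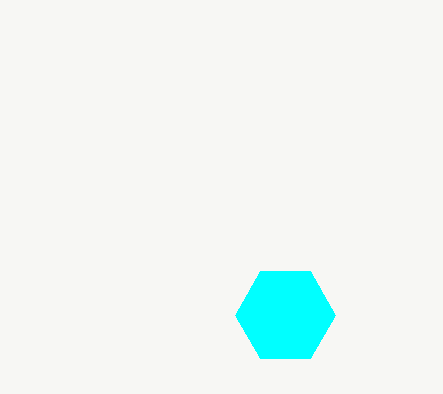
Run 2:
a = 285, b = 315, c = 50, col = 'cyan'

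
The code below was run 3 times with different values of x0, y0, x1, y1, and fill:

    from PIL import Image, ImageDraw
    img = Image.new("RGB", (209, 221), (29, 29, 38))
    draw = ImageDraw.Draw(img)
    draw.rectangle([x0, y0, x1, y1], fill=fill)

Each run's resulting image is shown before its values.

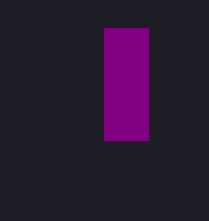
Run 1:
x0 = 104, y0 = 28, x1 = 148, y1 = 140, fill = 'purple'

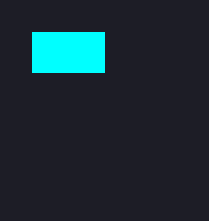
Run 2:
x0 = 32; y0 = 32; x1 = 104; y1 = 72; fill = 'cyan'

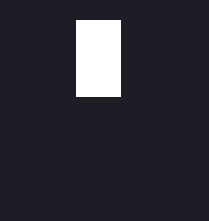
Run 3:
x0 = 76, y0 = 20, x1 = 120, y1 = 96, fill = 'white'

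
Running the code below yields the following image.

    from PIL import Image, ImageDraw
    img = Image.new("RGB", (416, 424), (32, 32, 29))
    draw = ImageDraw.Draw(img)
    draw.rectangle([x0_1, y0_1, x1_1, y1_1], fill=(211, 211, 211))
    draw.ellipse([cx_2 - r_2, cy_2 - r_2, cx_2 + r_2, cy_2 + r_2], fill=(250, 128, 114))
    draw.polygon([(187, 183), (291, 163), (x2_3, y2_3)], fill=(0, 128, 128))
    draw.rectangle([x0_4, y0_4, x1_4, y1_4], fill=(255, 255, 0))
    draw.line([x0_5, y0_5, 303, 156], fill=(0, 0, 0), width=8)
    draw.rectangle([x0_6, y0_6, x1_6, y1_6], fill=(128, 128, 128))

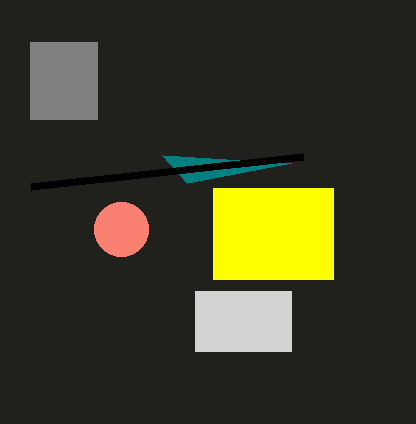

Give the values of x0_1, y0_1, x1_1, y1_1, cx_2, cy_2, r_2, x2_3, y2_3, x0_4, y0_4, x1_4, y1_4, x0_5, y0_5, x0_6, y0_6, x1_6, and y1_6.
x0_1 = 195, y0_1 = 291, x1_1 = 291, y1_1 = 351, cx_2 = 121, cy_2 = 229, r_2 = 27, x2_3 = 162, y2_3 = 155, x0_4 = 213, y0_4 = 188, x1_4 = 333, y1_4 = 279, x0_5 = 31, y0_5 = 186, x0_6 = 30, y0_6 = 42, x1_6 = 97, y1_6 = 119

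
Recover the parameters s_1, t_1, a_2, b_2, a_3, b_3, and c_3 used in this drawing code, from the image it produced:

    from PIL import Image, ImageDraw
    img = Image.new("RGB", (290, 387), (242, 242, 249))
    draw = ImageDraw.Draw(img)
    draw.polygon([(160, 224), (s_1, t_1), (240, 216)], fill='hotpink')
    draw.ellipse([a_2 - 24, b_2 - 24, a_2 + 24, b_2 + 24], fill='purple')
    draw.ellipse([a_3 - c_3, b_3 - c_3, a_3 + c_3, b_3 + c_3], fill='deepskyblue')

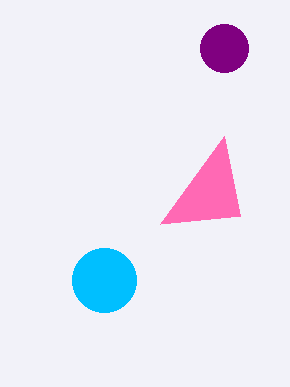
s_1 = 224
t_1 = 136
a_2 = 224
b_2 = 48
a_3 = 104
b_3 = 280
c_3 = 32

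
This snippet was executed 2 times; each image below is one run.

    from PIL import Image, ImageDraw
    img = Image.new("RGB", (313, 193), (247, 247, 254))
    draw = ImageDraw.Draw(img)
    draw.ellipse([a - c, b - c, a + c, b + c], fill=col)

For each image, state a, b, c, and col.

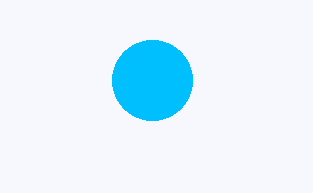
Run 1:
a = 152
b = 80
c = 40
col = 'deepskyblue'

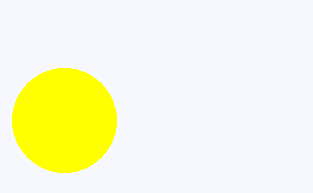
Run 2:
a = 64; b = 120; c = 52; col = 'yellow'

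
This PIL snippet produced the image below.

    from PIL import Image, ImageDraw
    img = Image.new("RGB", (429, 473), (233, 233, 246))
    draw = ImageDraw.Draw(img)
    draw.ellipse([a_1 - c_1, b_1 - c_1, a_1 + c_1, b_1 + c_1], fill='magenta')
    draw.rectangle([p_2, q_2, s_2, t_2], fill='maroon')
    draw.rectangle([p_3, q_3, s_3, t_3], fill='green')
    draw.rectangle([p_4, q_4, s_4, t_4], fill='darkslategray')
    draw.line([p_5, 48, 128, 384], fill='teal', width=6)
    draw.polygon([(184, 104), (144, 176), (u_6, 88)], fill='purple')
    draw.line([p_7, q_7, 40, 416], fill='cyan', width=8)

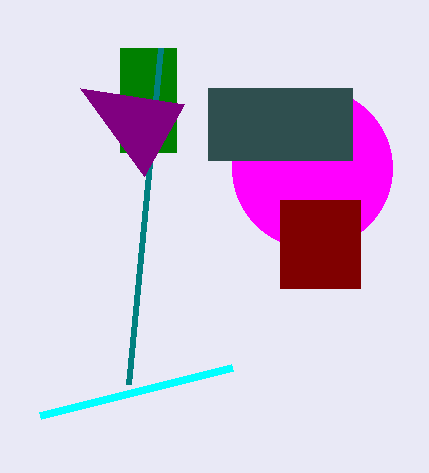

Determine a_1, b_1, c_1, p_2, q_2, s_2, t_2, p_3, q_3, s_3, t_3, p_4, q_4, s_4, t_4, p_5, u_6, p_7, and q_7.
a_1 = 312, b_1 = 168, c_1 = 80, p_2 = 280, q_2 = 200, s_2 = 360, t_2 = 288, p_3 = 120, q_3 = 48, s_3 = 176, t_3 = 152, p_4 = 208, q_4 = 88, s_4 = 352, t_4 = 160, p_5 = 160, u_6 = 80, p_7 = 232, q_7 = 368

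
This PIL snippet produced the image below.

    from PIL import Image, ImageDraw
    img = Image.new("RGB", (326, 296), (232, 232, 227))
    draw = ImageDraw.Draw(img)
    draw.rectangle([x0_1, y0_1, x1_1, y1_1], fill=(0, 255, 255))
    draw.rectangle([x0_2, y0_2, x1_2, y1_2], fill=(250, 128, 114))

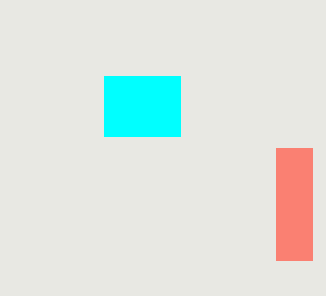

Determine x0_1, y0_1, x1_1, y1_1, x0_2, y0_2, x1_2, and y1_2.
x0_1 = 104
y0_1 = 76
x1_1 = 180
y1_1 = 136
x0_2 = 276
y0_2 = 148
x1_2 = 312
y1_2 = 260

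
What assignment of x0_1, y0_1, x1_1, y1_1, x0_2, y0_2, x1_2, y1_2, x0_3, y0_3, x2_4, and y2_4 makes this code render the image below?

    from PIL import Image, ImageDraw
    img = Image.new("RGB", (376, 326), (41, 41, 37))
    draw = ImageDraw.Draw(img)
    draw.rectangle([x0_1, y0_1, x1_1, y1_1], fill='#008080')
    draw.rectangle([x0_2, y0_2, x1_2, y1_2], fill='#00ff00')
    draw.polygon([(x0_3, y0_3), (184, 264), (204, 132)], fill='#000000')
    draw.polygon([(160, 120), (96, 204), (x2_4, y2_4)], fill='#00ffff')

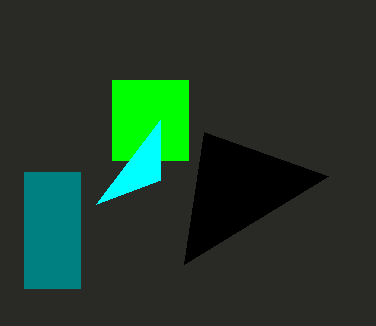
x0_1 = 24, y0_1 = 172, x1_1 = 80, y1_1 = 288, x0_2 = 112, y0_2 = 80, x1_2 = 188, y1_2 = 160, x0_3 = 328, y0_3 = 176, x2_4 = 160, y2_4 = 180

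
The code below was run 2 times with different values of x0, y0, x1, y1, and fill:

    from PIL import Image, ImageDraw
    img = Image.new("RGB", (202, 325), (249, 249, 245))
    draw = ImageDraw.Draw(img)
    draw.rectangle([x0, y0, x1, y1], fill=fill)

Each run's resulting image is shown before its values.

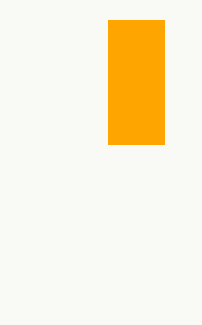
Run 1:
x0 = 108; y0 = 20; x1 = 164; y1 = 144; fill = 'orange'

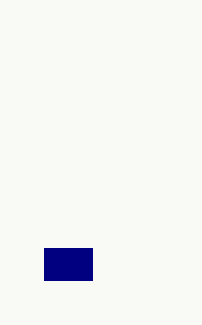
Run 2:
x0 = 44
y0 = 248
x1 = 92
y1 = 280
fill = 'navy'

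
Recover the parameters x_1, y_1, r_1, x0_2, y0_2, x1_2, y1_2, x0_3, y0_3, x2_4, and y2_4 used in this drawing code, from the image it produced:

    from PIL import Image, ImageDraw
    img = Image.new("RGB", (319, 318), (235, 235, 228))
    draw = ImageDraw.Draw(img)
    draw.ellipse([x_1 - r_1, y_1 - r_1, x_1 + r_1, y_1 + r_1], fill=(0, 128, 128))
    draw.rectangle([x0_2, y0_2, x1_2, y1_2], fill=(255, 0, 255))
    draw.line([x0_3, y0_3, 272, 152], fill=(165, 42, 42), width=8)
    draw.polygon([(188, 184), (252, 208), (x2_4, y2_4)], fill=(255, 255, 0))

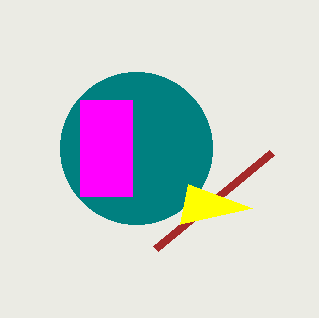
x_1 = 136; y_1 = 148; r_1 = 76; x0_2 = 80; y0_2 = 100; x1_2 = 132; y1_2 = 196; x0_3 = 156; y0_3 = 248; x2_4 = 180; y2_4 = 224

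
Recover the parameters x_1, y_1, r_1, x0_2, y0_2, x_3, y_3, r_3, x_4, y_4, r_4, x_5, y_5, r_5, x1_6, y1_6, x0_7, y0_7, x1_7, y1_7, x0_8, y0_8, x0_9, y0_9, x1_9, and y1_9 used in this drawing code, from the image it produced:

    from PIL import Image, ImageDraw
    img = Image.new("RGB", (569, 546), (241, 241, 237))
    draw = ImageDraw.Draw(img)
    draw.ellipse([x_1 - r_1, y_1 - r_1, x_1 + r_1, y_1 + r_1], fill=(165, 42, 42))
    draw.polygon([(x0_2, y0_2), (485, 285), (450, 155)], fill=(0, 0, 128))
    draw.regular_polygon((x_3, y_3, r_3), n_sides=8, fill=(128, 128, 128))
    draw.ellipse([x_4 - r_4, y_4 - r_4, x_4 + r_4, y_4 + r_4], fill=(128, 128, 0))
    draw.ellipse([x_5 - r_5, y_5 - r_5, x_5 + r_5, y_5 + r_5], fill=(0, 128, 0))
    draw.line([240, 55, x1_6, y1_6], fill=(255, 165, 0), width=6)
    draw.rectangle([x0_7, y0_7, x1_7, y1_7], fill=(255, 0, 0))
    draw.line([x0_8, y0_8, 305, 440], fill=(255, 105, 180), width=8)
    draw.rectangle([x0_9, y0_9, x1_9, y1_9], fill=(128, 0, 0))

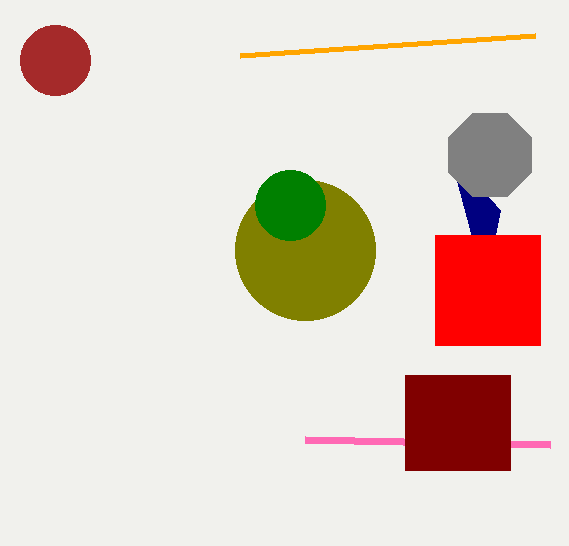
x_1 = 55; y_1 = 60; r_1 = 35; x0_2 = 500; y0_2 = 210; x_3 = 490; y_3 = 155; r_3 = 45; x_4 = 305; y_4 = 250; r_4 = 70; x_5 = 290; y_5 = 205; r_5 = 35; x1_6 = 535; y1_6 = 35; x0_7 = 435; y0_7 = 235; x1_7 = 540; y1_7 = 345; x0_8 = 550; y0_8 = 445; x0_9 = 405; y0_9 = 375; x1_9 = 510; y1_9 = 470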